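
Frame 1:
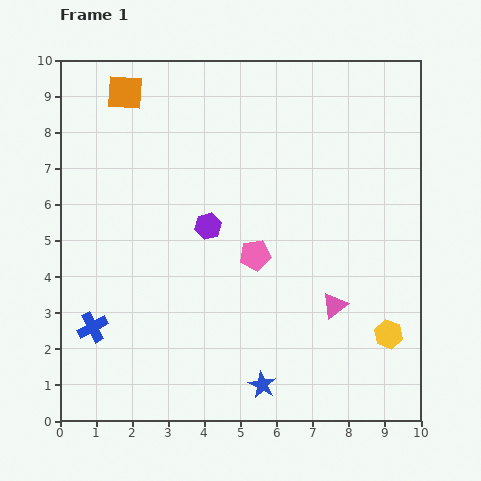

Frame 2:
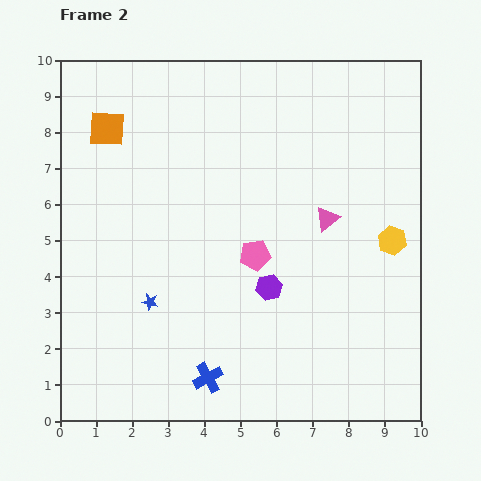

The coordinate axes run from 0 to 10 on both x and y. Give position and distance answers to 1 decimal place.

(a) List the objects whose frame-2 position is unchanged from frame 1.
the pink pentagon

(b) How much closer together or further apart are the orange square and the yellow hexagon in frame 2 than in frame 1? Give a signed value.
-1.4

Distance in frame 1: 9.9. Distance in frame 2: 8.5.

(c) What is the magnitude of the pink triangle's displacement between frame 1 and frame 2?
2.4

The pink triangle moved from (7.6, 3.2) to (7.4, 5.6), a distance of √(0.2² + 2.4²) ≈ 2.4.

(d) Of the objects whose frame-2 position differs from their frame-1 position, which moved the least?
the orange square

(moved 1.1)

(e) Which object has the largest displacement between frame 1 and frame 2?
the blue star

(moved 3.9; next 3.5)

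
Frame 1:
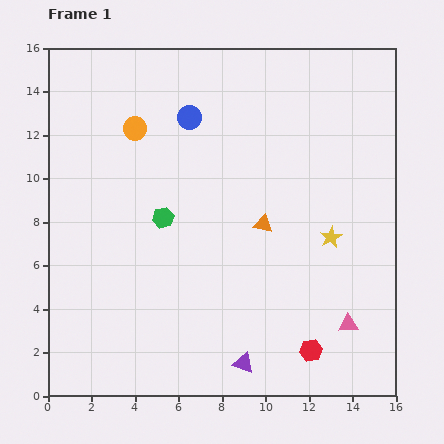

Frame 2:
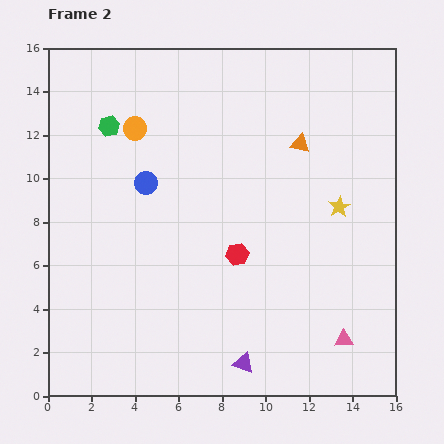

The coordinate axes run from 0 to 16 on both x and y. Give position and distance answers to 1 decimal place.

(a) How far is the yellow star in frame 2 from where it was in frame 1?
1.5

The yellow star moved from (13.0, 7.3) to (13.4, 8.7), a distance of √(0.4² + 1.4²) ≈ 1.5.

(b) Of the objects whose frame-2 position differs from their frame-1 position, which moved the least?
the pink triangle

(moved 0.7)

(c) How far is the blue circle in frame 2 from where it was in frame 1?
3.6

The blue circle moved from (6.5, 12.8) to (4.5, 9.8), a distance of √(2.0² + 3.0²) ≈ 3.6.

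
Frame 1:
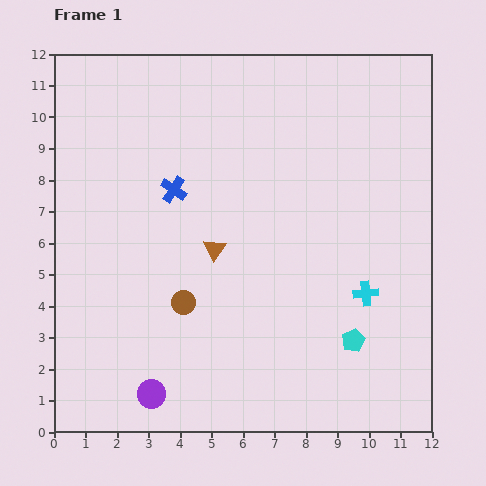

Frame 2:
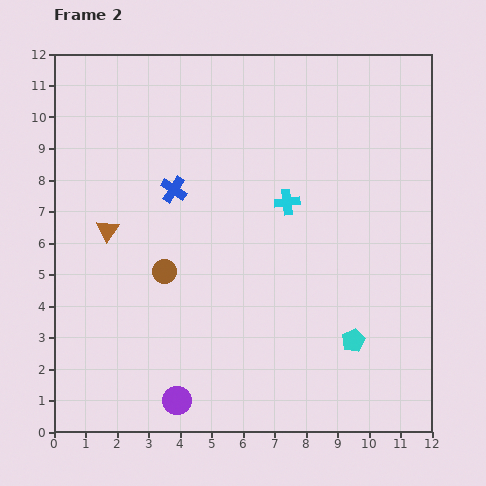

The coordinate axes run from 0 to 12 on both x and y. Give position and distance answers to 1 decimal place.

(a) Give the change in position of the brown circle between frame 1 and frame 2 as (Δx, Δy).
(-0.6, 1.0)

The brown circle was at (4.1, 4.1) in frame 1 and (3.5, 5.1) in frame 2.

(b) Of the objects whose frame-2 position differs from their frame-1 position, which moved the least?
the purple circle

(moved 0.8)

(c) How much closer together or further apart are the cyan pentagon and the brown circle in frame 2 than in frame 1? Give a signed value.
+0.9

Distance in frame 1: 5.5. Distance in frame 2: 6.4.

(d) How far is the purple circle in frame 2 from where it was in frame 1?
0.8

The purple circle moved from (3.1, 1.2) to (3.9, 1.0), a distance of √(0.8² + 0.2²) ≈ 0.8.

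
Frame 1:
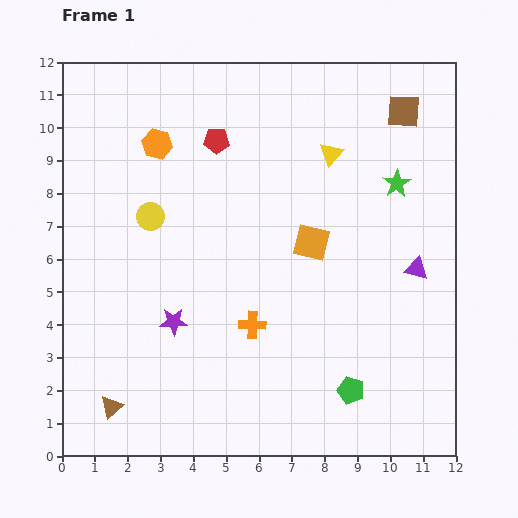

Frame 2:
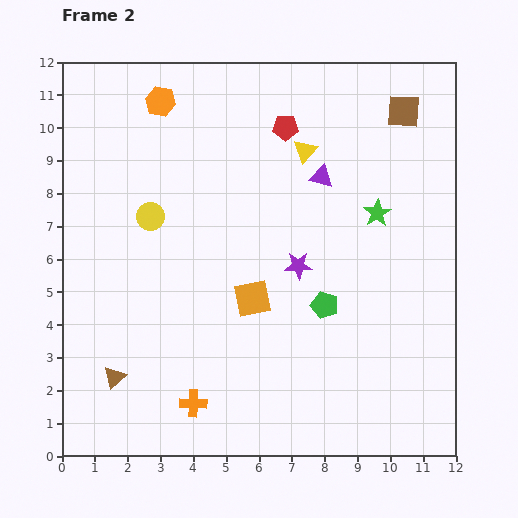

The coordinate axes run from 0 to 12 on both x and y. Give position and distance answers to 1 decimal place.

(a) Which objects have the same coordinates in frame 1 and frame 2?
the yellow circle, the brown square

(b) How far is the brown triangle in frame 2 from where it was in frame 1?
0.9

The brown triangle moved from (1.5, 1.5) to (1.6, 2.4), a distance of √(0.1² + 0.9²) ≈ 0.9.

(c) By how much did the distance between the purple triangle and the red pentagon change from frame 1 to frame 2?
-5.3

Distance in frame 1: 7.2. Distance in frame 2: 1.9.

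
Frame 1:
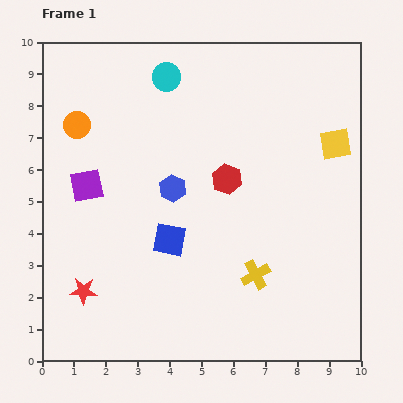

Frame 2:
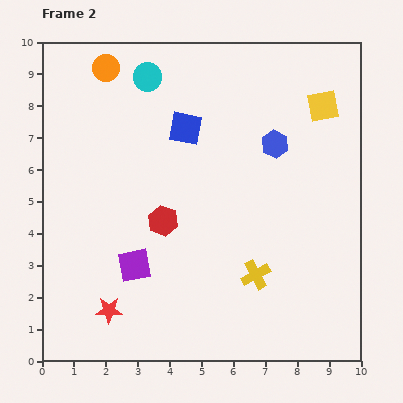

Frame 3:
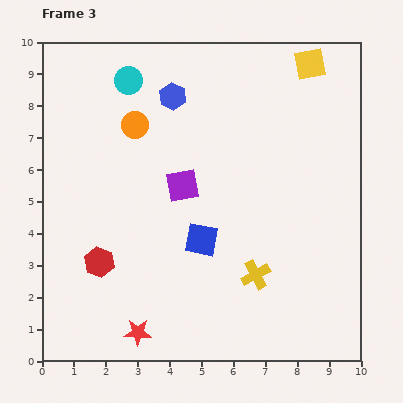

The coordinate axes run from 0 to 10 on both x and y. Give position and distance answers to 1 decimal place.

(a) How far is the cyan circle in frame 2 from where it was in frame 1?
0.6

The cyan circle moved from (3.9, 8.9) to (3.3, 8.9), a distance of √(0.6² + 0.0²) ≈ 0.6.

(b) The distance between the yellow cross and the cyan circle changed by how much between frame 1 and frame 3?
+0.5

Distance in frame 1: 6.8. Distance in frame 3: 7.3.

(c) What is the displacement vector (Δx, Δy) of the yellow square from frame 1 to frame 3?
(-0.8, 2.5)

The yellow square was at (9.2, 6.8) in frame 1 and (8.4, 9.3) in frame 3.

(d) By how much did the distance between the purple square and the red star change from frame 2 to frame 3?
+3.2

Distance in frame 2: 1.6. Distance in frame 3: 4.8.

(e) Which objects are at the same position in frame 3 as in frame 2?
the yellow cross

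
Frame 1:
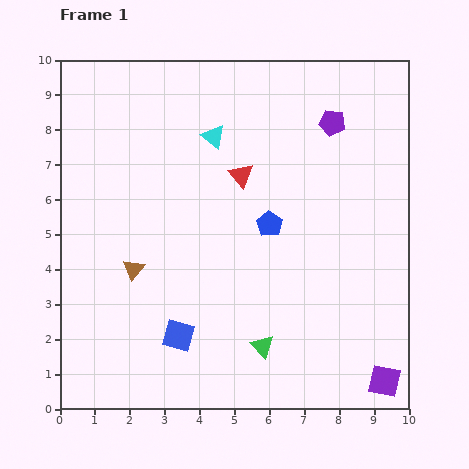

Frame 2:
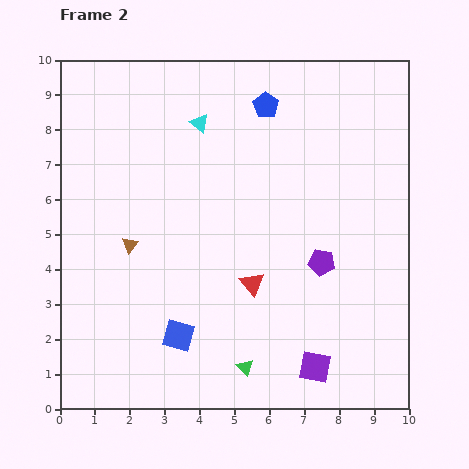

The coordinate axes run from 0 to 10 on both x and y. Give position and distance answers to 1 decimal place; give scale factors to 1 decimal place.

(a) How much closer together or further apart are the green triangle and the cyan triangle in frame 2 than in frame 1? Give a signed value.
+0.9

Distance in frame 1: 6.2. Distance in frame 2: 7.1.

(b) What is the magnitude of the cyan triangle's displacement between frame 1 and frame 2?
0.6

The cyan triangle moved from (4.4, 7.8) to (4.0, 8.2), a distance of √(0.4² + 0.4²) ≈ 0.6.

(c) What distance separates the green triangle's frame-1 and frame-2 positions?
0.8

The green triangle moved from (5.8, 1.8) to (5.3, 1.2), a distance of √(0.5² + 0.6²) ≈ 0.8.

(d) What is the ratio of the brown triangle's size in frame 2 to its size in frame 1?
0.8×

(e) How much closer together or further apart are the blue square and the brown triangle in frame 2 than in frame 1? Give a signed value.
+0.7

Distance in frame 1: 2.3. Distance in frame 2: 3.0.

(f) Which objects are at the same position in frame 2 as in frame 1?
the blue square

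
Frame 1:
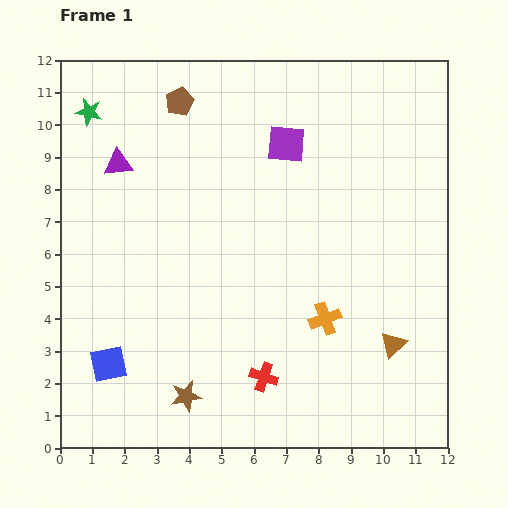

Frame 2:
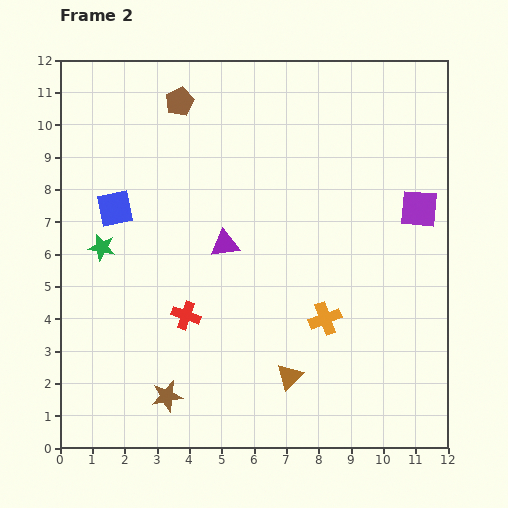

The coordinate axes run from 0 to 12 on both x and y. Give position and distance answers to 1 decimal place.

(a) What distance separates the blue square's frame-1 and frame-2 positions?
4.8

The blue square moved from (1.5, 2.6) to (1.7, 7.4), a distance of √(0.2² + 4.8²) ≈ 4.8.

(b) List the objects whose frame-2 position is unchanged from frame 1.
the orange cross, the brown pentagon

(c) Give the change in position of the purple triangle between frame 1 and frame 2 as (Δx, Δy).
(3.3, -2.5)

The purple triangle was at (1.8, 8.8) in frame 1 and (5.1, 6.3) in frame 2.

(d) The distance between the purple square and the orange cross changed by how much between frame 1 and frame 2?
-1.0

Distance in frame 1: 5.5. Distance in frame 2: 4.5.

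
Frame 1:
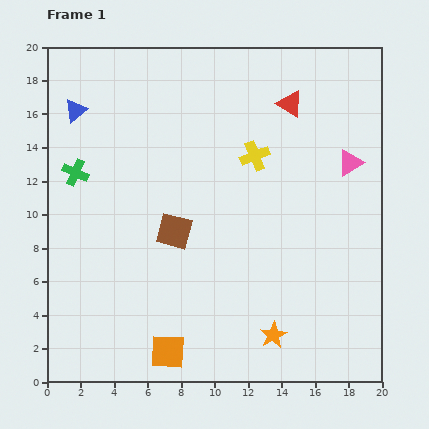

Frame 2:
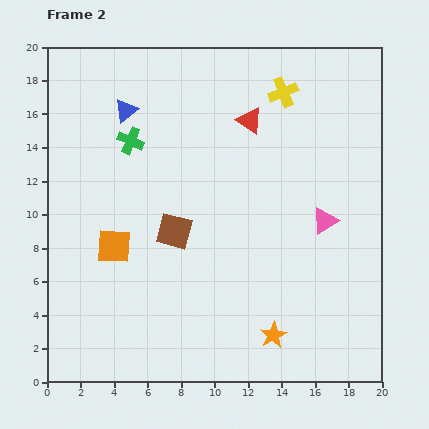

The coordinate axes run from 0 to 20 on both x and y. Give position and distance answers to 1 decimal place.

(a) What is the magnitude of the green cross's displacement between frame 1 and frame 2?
3.8

The green cross moved from (1.7, 12.5) to (5.0, 14.4), a distance of √(3.3² + 1.9²) ≈ 3.8.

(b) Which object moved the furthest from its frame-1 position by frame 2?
the orange square

(moved 7.1; next 4.2)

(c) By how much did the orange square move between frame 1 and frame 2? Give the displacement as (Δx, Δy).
(-3.2, 6.3)

The orange square was at (7.2, 1.8) in frame 1 and (4.0, 8.1) in frame 2.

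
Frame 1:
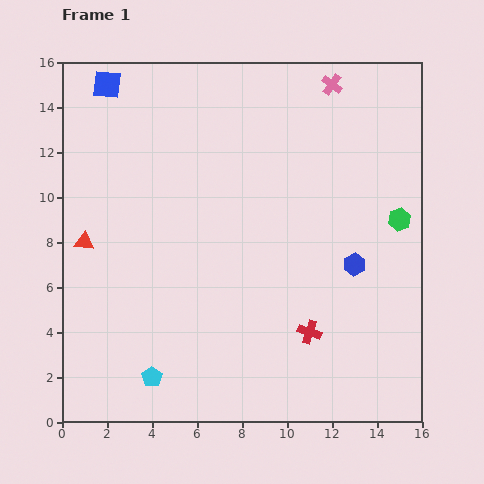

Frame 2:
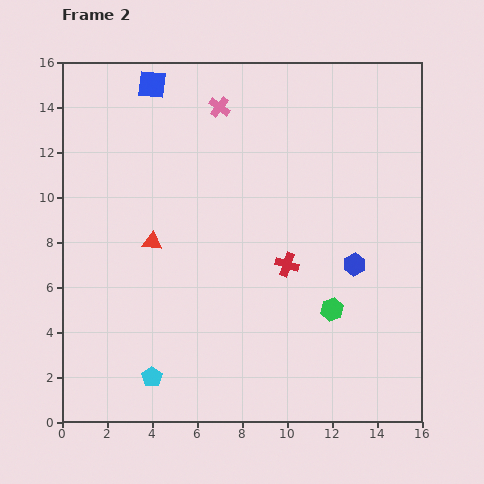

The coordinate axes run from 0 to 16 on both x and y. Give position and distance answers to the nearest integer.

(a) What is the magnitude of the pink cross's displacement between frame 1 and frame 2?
5

The pink cross moved from (12, 15) to (7, 14), a distance of √(5² + 1²) ≈ 5.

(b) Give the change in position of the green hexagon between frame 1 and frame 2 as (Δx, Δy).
(-3, -4)

The green hexagon was at (15, 9) in frame 1 and (12, 5) in frame 2.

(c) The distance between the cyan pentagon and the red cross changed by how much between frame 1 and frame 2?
+1

Distance in frame 1: 7. Distance in frame 2: 8.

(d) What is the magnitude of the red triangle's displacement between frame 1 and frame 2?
3

The red triangle moved from (1, 8) to (4, 8), a distance of √(3² + 0²) ≈ 3.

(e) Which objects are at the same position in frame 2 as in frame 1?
the cyan pentagon, the blue hexagon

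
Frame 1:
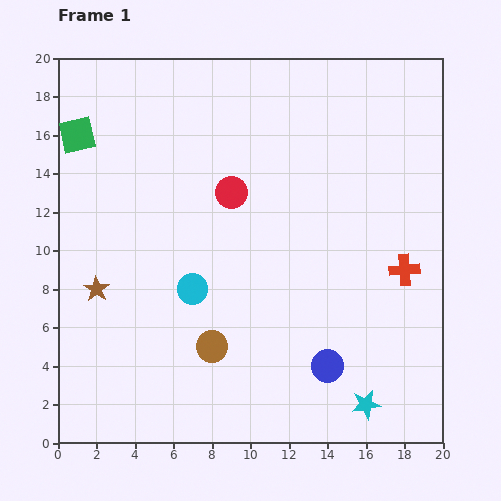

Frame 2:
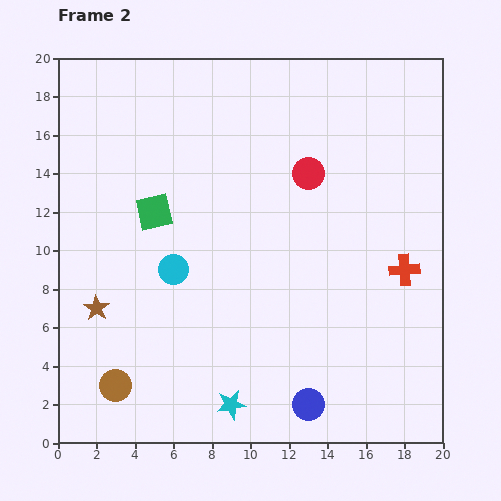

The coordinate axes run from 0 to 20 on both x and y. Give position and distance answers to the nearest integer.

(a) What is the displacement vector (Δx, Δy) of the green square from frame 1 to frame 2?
(4, -4)

The green square was at (1, 16) in frame 1 and (5, 12) in frame 2.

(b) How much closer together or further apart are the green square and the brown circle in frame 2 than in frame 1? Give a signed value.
-4

Distance in frame 1: 13. Distance in frame 2: 9.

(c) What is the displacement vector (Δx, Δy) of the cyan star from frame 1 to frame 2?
(-7, 0)

The cyan star was at (16, 2) in frame 1 and (9, 2) in frame 2.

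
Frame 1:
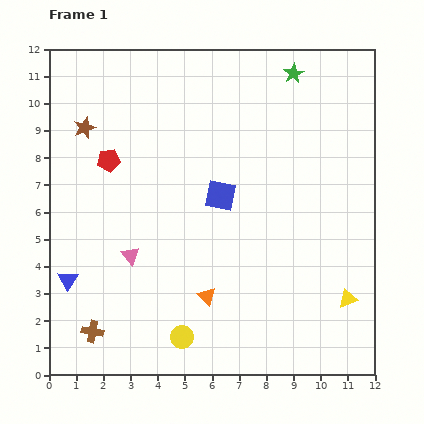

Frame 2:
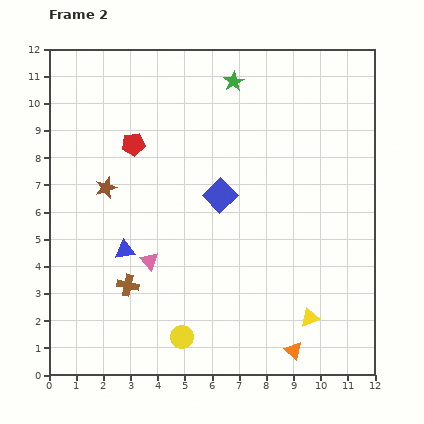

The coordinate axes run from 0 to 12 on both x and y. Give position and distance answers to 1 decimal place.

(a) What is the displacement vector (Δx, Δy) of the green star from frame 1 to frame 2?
(-2.2, -0.3)

The green star was at (9.0, 11.1) in frame 1 and (6.8, 10.8) in frame 2.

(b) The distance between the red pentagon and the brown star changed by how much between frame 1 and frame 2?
+0.4

Distance in frame 1: 1.5. Distance in frame 2: 1.9.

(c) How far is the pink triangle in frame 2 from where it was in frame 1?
0.7

The pink triangle moved from (3.0, 4.4) to (3.7, 4.2), a distance of √(0.7² + 0.2²) ≈ 0.7.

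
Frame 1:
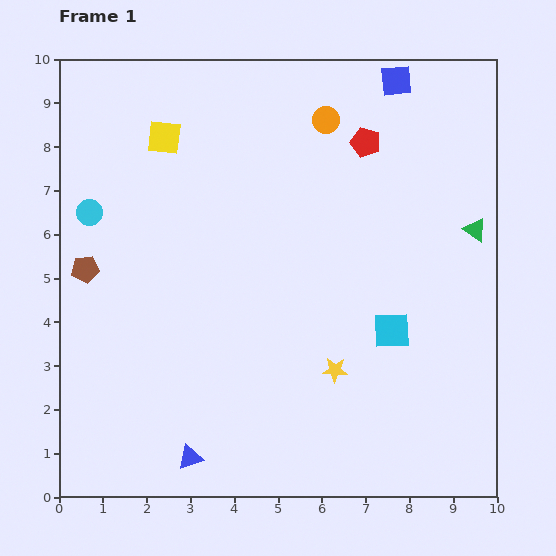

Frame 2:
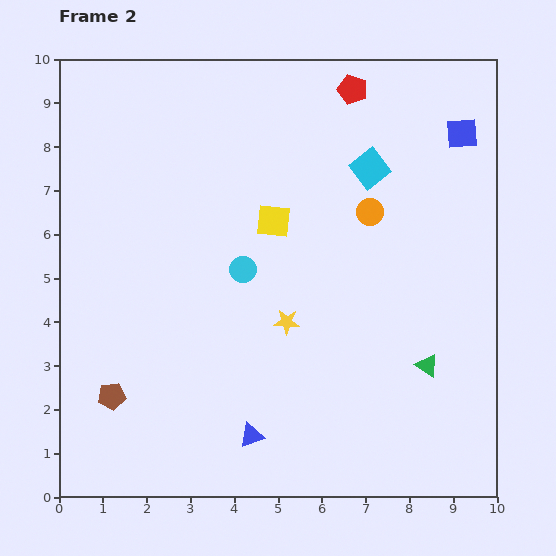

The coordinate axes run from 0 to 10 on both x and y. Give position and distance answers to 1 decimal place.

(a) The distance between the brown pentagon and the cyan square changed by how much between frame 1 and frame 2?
+0.8

Distance in frame 1: 7.1. Distance in frame 2: 7.9.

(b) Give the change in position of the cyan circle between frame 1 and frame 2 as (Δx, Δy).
(3.5, -1.3)

The cyan circle was at (0.7, 6.5) in frame 1 and (4.2, 5.2) in frame 2.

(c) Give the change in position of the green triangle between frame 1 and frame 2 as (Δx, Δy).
(-1.1, -3.1)

The green triangle was at (9.5, 6.1) in frame 1 and (8.4, 3.0) in frame 2.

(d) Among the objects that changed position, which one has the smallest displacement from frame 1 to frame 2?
the red pentagon

(moved 1.2)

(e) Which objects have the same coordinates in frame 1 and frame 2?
none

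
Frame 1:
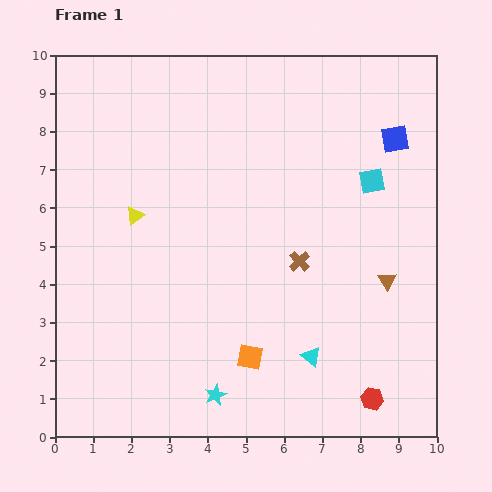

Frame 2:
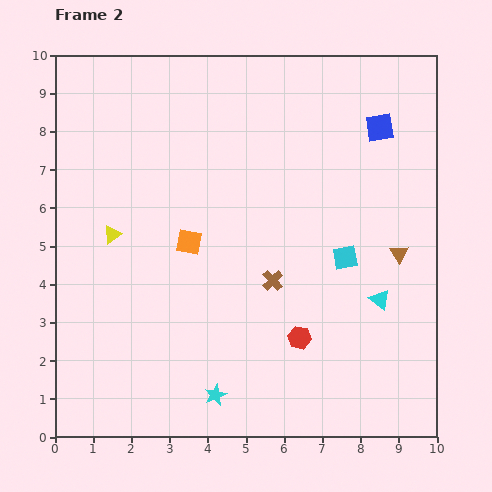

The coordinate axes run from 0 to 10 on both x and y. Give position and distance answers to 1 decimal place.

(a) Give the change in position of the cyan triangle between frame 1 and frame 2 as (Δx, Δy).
(1.8, 1.5)

The cyan triangle was at (6.7, 2.1) in frame 1 and (8.5, 3.6) in frame 2.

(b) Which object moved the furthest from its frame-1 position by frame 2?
the orange square

(moved 3.4; next 2.5)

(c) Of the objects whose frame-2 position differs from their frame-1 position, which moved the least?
the blue square

(moved 0.5)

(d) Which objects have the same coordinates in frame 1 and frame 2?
the cyan star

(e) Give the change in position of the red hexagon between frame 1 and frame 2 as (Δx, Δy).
(-1.9, 1.6)

The red hexagon was at (8.3, 1.0) in frame 1 and (6.4, 2.6) in frame 2.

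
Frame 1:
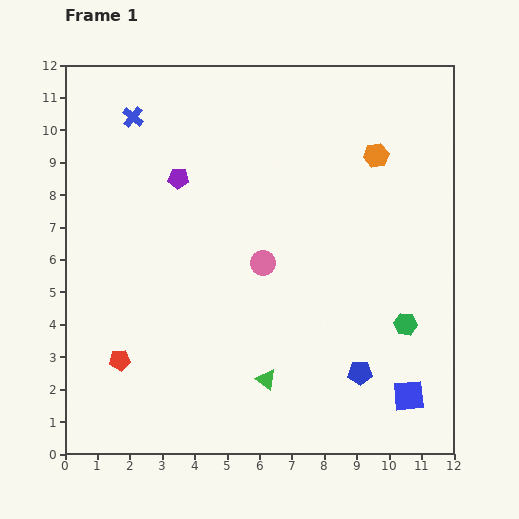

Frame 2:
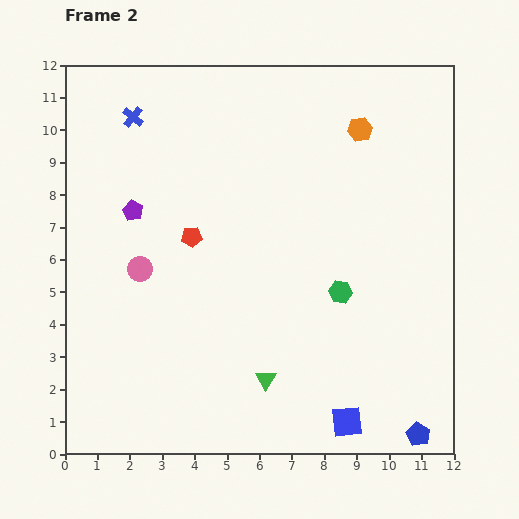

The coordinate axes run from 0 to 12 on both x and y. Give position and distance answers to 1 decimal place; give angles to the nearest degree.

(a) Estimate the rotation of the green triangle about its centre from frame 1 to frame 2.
26° clockwise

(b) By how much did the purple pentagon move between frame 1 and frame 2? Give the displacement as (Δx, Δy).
(-1.4, -1.0)

The purple pentagon was at (3.5, 8.5) in frame 1 and (2.1, 7.5) in frame 2.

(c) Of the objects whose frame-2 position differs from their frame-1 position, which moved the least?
the orange hexagon

(moved 0.9)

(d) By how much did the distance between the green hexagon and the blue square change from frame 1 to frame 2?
+1.8

Distance in frame 1: 2.2. Distance in frame 2: 4.0.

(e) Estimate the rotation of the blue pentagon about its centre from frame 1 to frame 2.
29° clockwise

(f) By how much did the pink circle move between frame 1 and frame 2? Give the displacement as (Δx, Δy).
(-3.8, -0.2)

The pink circle was at (6.1, 5.9) in frame 1 and (2.3, 5.7) in frame 2.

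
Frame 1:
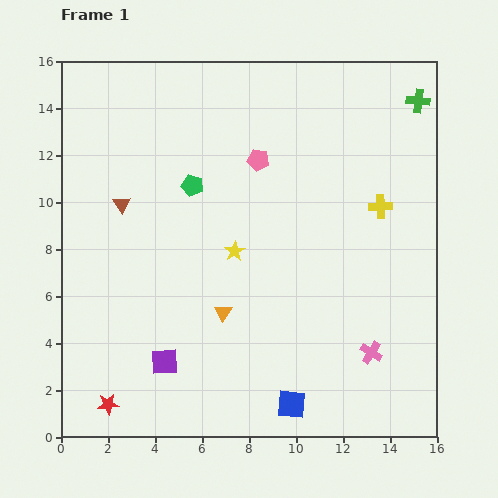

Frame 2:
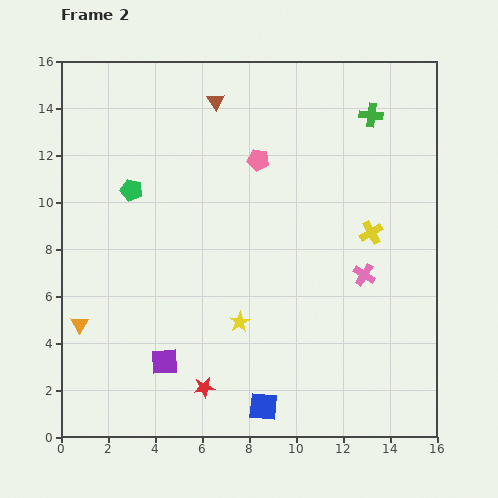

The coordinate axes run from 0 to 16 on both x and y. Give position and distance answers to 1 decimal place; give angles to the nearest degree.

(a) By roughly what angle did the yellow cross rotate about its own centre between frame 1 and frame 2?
28° counter-clockwise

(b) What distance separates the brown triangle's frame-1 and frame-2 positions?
5.9

The brown triangle moved from (2.6, 9.9) to (6.6, 14.3), a distance of √(4.0² + 4.4²) ≈ 5.9.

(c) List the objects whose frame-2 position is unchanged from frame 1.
the pink pentagon, the purple square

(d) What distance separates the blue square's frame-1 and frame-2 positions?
1.2

The blue square moved from (9.8, 1.4) to (8.6, 1.3), a distance of √(1.2² + 0.1²) ≈ 1.2.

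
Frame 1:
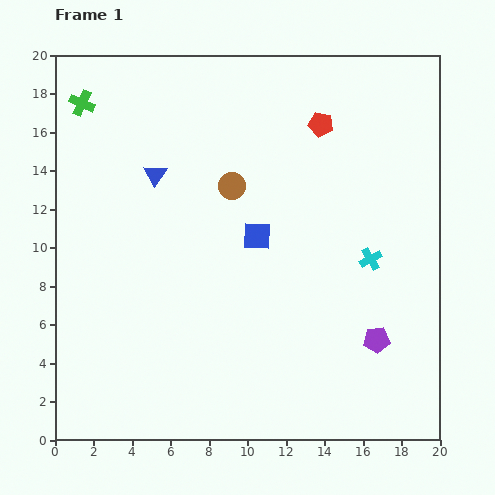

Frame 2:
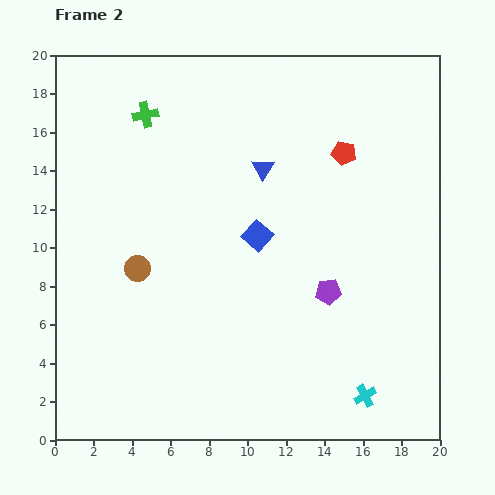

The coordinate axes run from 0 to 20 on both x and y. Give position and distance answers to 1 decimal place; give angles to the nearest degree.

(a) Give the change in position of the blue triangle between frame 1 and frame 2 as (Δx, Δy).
(5.6, 0.3)

The blue triangle was at (5.2, 13.8) in frame 1 and (10.8, 14.1) in frame 2.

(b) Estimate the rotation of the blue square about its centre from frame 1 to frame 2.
40° clockwise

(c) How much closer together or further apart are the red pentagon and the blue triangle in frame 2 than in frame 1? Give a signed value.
-4.7

Distance in frame 1: 9.0. Distance in frame 2: 4.3.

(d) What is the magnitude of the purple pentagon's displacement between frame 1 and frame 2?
3.5

The purple pentagon moved from (16.7, 5.2) to (14.2, 7.7), a distance of √(2.5² + 2.5²) ≈ 3.5.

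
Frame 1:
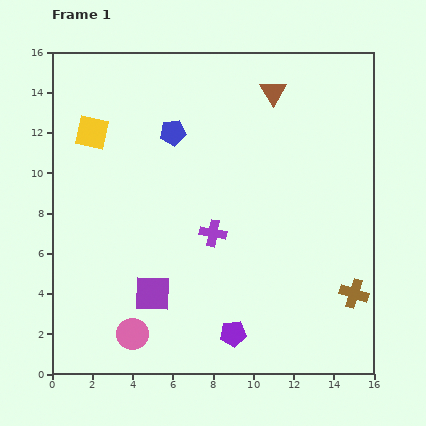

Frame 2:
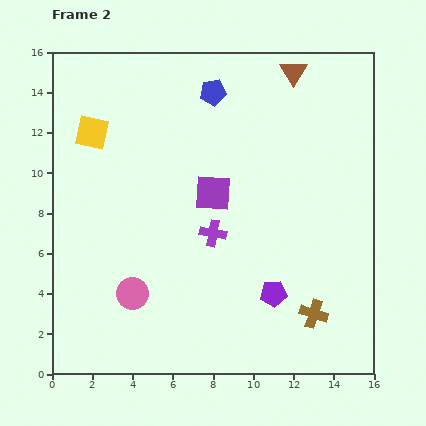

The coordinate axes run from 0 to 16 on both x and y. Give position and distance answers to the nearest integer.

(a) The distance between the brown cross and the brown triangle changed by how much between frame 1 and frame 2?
+1

Distance in frame 1: 11. Distance in frame 2: 12.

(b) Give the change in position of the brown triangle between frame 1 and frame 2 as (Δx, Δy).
(1, 1)

The brown triangle was at (11, 14) in frame 1 and (12, 15) in frame 2.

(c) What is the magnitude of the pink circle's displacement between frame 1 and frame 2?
2

The pink circle moved from (4, 2) to (4, 4), a distance of √(0² + 2²) ≈ 2.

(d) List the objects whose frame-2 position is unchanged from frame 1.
the yellow square, the purple cross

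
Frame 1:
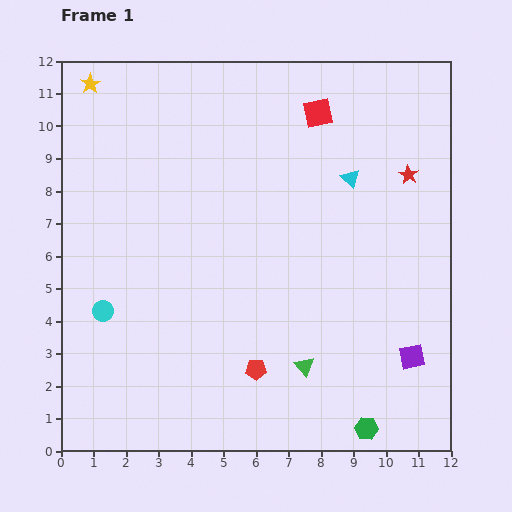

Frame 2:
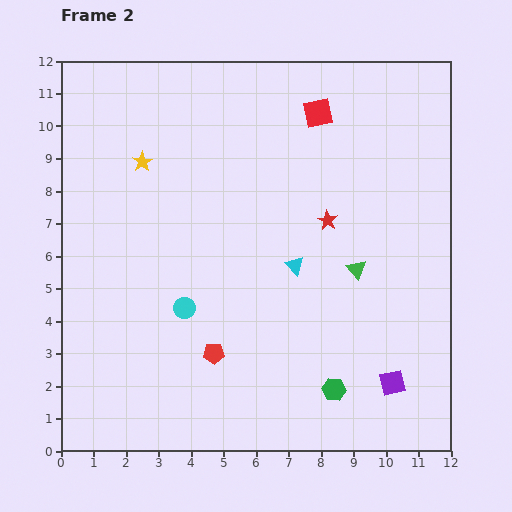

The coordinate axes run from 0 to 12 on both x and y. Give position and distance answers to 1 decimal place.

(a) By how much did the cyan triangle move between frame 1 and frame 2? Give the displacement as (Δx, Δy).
(-1.7, -2.7)

The cyan triangle was at (8.9, 8.4) in frame 1 and (7.2, 5.7) in frame 2.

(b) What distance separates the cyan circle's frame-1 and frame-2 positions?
2.5

The cyan circle moved from (1.3, 4.3) to (3.8, 4.4), a distance of √(2.5² + 0.1²) ≈ 2.5.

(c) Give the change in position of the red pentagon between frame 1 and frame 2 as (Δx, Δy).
(-1.3, 0.5)

The red pentagon was at (6.0, 2.5) in frame 1 and (4.7, 3.0) in frame 2.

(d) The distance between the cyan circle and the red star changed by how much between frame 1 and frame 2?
-5.1

Distance in frame 1: 10.3. Distance in frame 2: 5.2.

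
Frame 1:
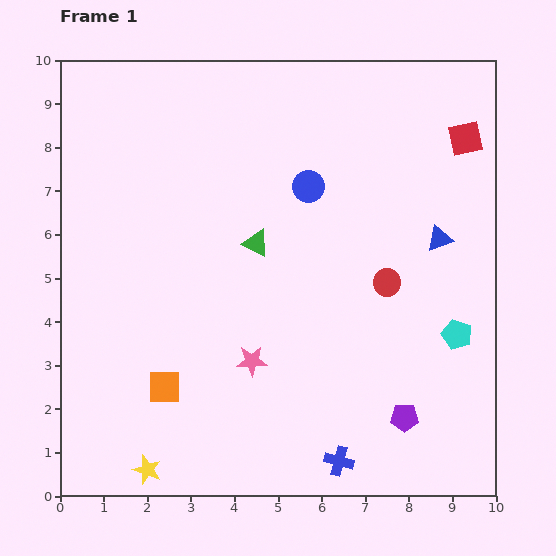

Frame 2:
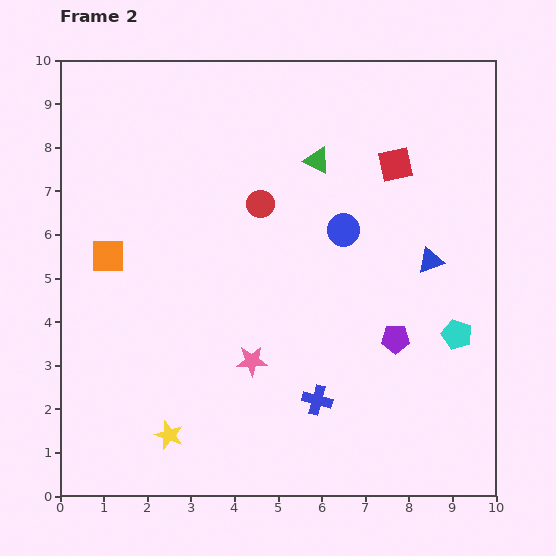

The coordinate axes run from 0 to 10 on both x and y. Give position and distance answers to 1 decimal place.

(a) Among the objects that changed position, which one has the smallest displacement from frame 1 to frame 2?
the blue triangle

(moved 0.5)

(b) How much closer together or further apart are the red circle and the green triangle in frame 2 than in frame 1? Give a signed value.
-1.5

Distance in frame 1: 3.1. Distance in frame 2: 1.6.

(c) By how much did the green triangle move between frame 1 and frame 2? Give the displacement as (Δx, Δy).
(1.4, 1.9)

The green triangle was at (4.5, 5.8) in frame 1 and (5.9, 7.7) in frame 2.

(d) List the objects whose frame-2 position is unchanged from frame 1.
the cyan pentagon, the pink star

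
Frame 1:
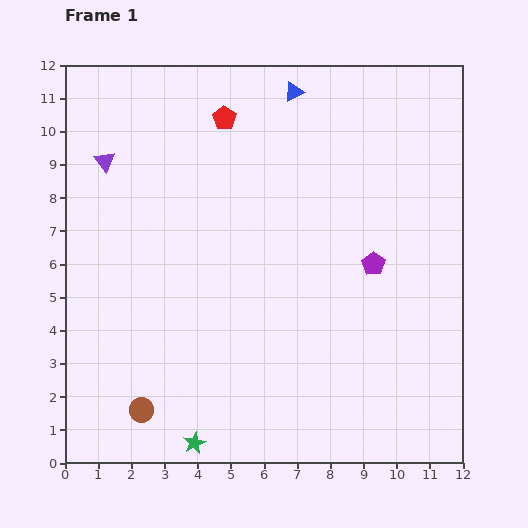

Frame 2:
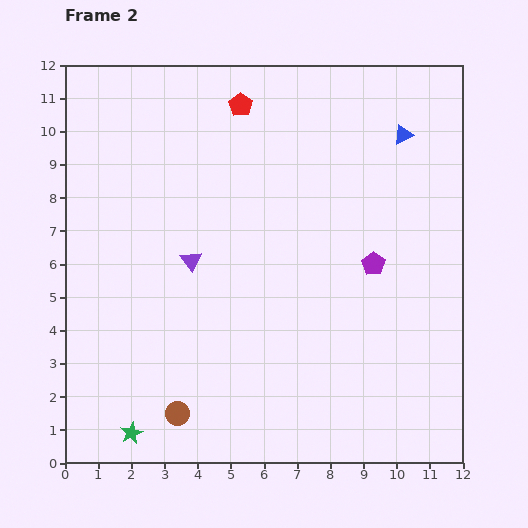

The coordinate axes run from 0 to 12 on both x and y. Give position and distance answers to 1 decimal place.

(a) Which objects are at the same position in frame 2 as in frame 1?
the purple pentagon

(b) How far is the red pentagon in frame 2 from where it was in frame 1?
0.6

The red pentagon moved from (4.8, 10.4) to (5.3, 10.8), a distance of √(0.5² + 0.4²) ≈ 0.6.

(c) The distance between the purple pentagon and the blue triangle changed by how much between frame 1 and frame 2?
-1.7

Distance in frame 1: 5.7. Distance in frame 2: 4.0.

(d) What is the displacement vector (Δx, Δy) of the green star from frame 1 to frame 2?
(-1.9, 0.3)

The green star was at (3.9, 0.6) in frame 1 and (2.0, 0.9) in frame 2.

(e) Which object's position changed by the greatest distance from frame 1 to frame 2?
the purple triangle

(moved 4.0; next 3.5)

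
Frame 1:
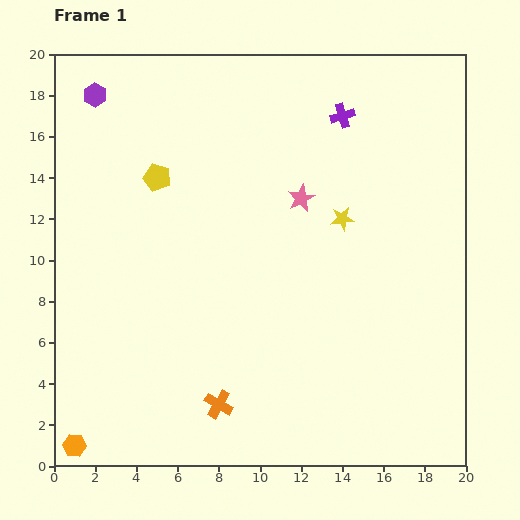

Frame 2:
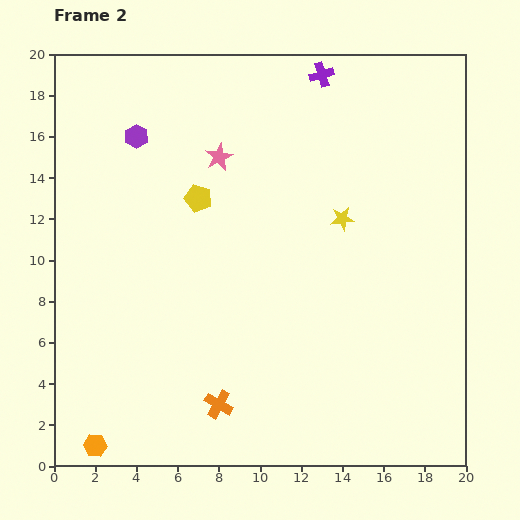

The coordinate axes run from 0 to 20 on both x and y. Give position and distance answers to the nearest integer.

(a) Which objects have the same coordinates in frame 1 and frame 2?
the orange cross, the yellow star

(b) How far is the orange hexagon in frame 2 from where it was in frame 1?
1

The orange hexagon moved from (1, 1) to (2, 1), a distance of √(1² + 0²) ≈ 1.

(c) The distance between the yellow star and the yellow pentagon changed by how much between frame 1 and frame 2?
-2

Distance in frame 1: 9. Distance in frame 2: 7.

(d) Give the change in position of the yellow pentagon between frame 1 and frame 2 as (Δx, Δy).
(2, -1)

The yellow pentagon was at (5, 14) in frame 1 and (7, 13) in frame 2.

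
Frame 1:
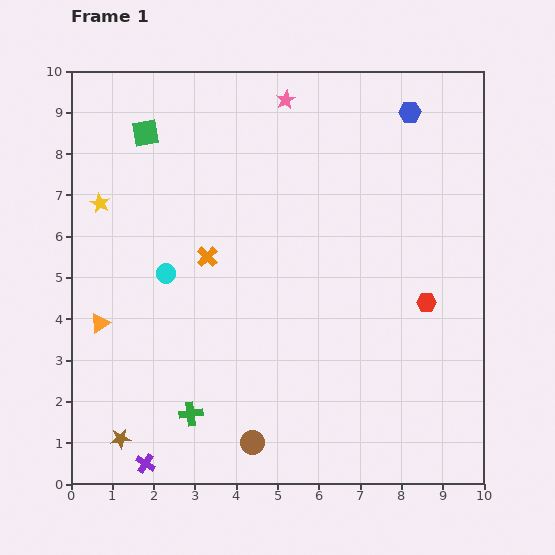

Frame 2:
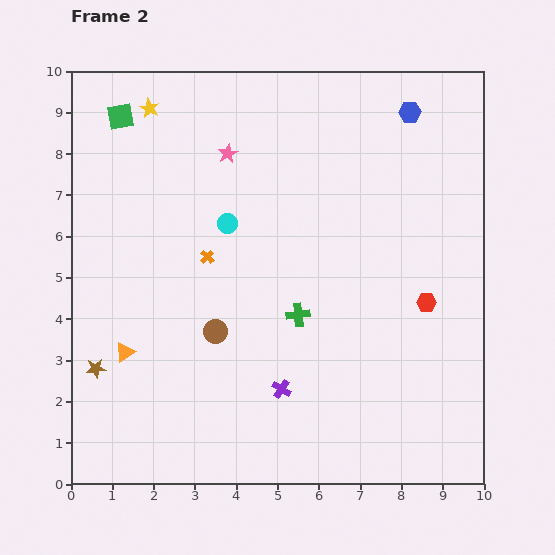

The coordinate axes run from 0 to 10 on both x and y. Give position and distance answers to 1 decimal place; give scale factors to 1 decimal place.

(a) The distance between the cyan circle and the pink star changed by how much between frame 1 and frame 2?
-3.4

Distance in frame 1: 5.1. Distance in frame 2: 1.7.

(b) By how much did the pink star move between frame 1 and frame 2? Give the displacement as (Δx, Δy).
(-1.4, -1.3)

The pink star was at (5.2, 9.3) in frame 1 and (3.8, 8.0) in frame 2.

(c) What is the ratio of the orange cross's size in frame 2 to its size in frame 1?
0.7×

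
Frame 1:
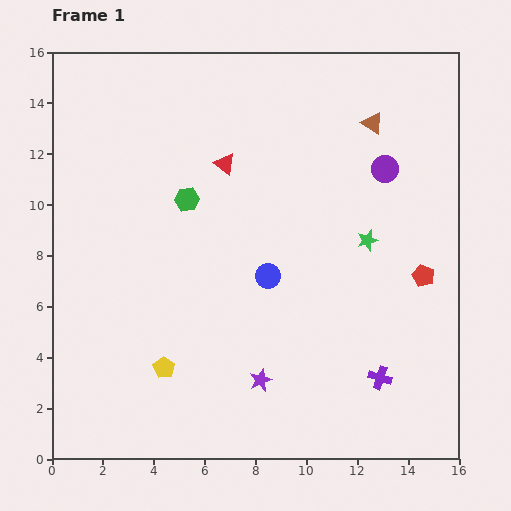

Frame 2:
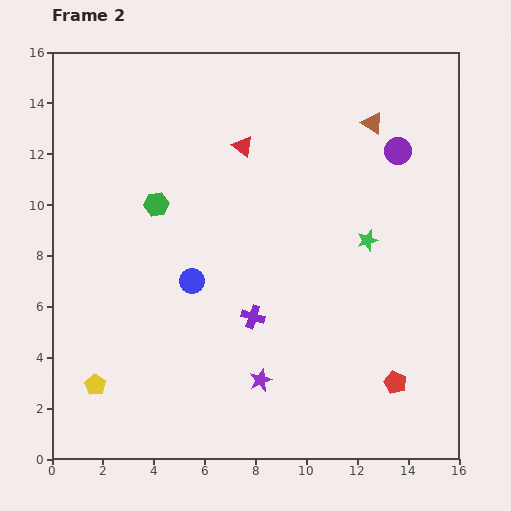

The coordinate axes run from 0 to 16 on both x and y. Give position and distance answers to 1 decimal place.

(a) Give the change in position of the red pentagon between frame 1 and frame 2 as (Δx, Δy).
(-1.1, -4.2)

The red pentagon was at (14.6, 7.2) in frame 1 and (13.5, 3.0) in frame 2.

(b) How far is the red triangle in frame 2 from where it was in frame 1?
1.0

The red triangle moved from (6.8, 11.6) to (7.5, 12.3), a distance of √(0.7² + 0.7²) ≈ 1.0.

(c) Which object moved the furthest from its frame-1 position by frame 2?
the purple cross

(moved 5.5; next 4.3)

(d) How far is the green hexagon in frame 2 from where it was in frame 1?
1.2

The green hexagon moved from (5.3, 10.2) to (4.1, 10.0), a distance of √(1.2² + 0.2²) ≈ 1.2.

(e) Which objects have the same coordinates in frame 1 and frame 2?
the brown triangle, the purple star, the green star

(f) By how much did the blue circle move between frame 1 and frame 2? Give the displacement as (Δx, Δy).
(-3.0, -0.2)

The blue circle was at (8.5, 7.2) in frame 1 and (5.5, 7.0) in frame 2.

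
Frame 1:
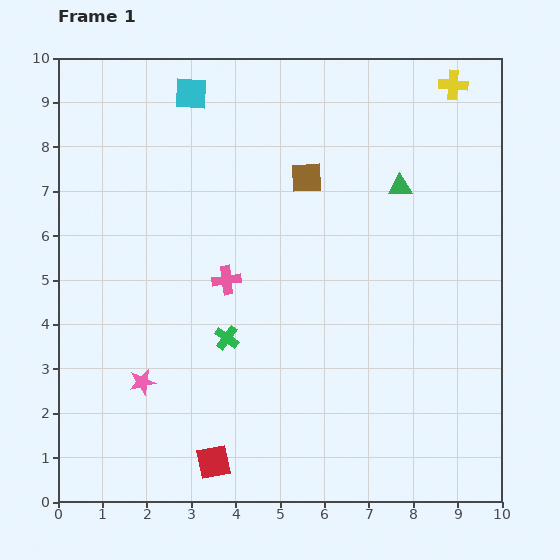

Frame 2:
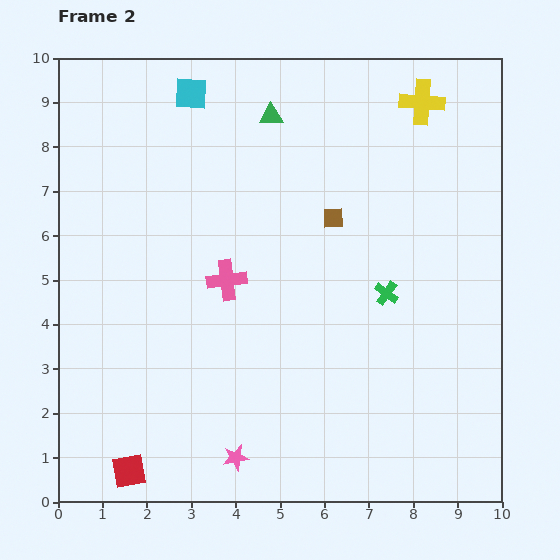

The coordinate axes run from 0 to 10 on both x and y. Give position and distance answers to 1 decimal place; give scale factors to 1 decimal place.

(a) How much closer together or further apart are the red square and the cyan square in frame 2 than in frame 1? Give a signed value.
+0.3

Distance in frame 1: 8.3. Distance in frame 2: 8.6.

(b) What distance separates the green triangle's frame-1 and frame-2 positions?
3.3

The green triangle moved from (7.7, 7.1) to (4.8, 8.7), a distance of √(2.9² + 1.6²) ≈ 3.3.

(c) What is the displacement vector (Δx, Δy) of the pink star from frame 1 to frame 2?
(2.1, -1.7)

The pink star was at (1.9, 2.7) in frame 1 and (4.0, 1.0) in frame 2.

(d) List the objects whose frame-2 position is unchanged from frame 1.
the cyan square, the pink cross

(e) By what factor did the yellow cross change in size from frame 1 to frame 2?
1.6×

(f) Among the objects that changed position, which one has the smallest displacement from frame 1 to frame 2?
the yellow cross

(moved 0.8)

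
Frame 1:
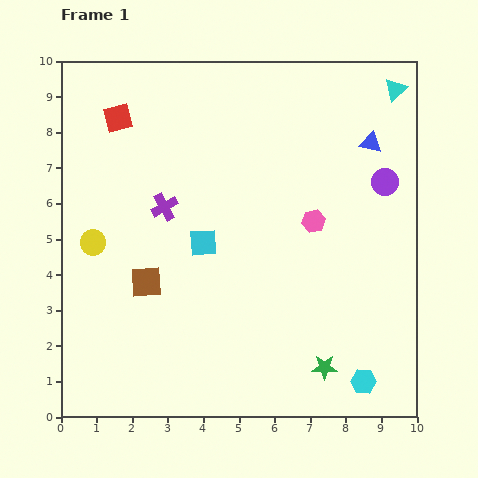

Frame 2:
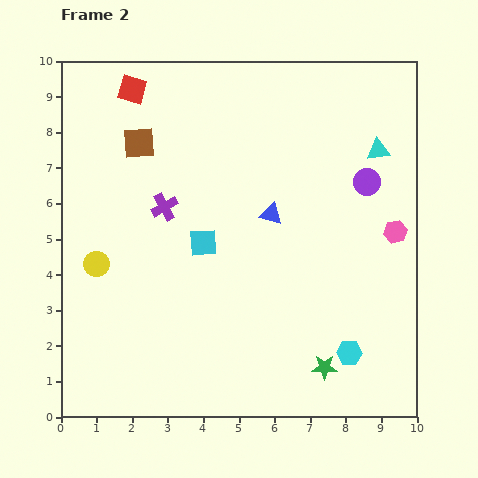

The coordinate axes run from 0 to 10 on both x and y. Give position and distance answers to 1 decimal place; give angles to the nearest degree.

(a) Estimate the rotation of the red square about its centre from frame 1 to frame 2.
30° clockwise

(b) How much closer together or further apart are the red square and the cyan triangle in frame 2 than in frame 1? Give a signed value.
-0.7

Distance in frame 1: 7.8. Distance in frame 2: 7.1.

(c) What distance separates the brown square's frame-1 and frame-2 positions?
3.9

The brown square moved from (2.4, 3.8) to (2.2, 7.7), a distance of √(0.2² + 3.9²) ≈ 3.9.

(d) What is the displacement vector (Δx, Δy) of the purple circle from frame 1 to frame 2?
(-0.5, 0.0)

The purple circle was at (9.1, 6.6) in frame 1 and (8.6, 6.6) in frame 2.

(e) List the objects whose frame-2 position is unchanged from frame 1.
the purple cross, the green star, the cyan square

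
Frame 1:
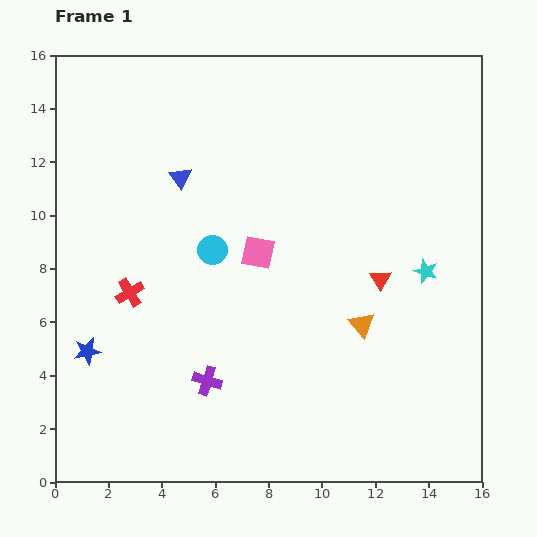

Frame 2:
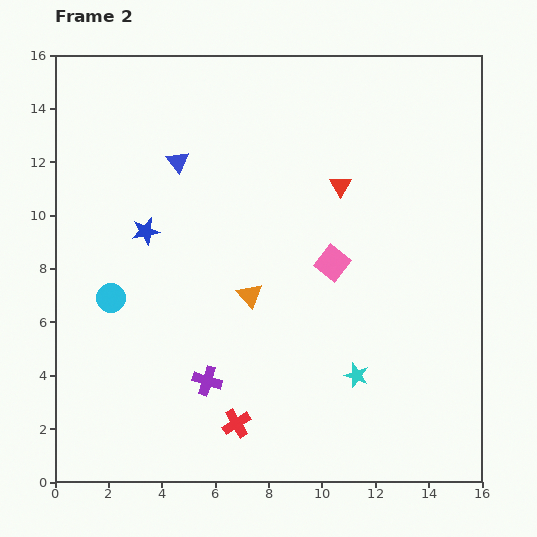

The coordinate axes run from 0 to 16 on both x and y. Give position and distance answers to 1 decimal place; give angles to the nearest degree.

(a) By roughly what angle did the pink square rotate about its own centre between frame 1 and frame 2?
26° clockwise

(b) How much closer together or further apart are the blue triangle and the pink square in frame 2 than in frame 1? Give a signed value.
+2.9

Distance in frame 1: 4.0. Distance in frame 2: 6.9.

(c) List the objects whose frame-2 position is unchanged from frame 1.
the purple cross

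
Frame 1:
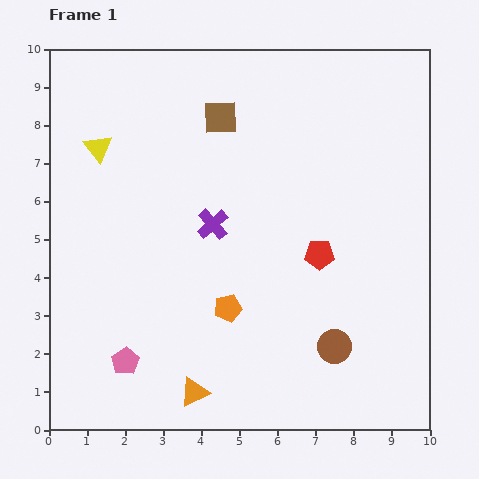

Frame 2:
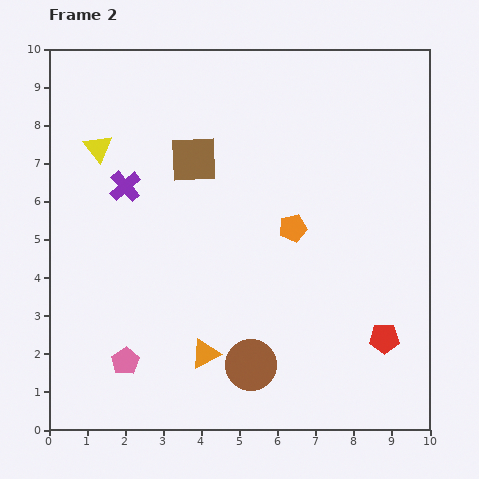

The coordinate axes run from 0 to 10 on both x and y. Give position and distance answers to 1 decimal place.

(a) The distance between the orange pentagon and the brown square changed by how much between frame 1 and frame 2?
-1.8

Distance in frame 1: 5.0. Distance in frame 2: 3.2.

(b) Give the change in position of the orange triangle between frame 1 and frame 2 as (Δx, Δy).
(0.3, 1.0)

The orange triangle was at (3.8, 1.0) in frame 1 and (4.1, 2.0) in frame 2.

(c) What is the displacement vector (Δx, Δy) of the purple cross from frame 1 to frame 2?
(-2.3, 1.0)

The purple cross was at (4.3, 5.4) in frame 1 and (2.0, 6.4) in frame 2.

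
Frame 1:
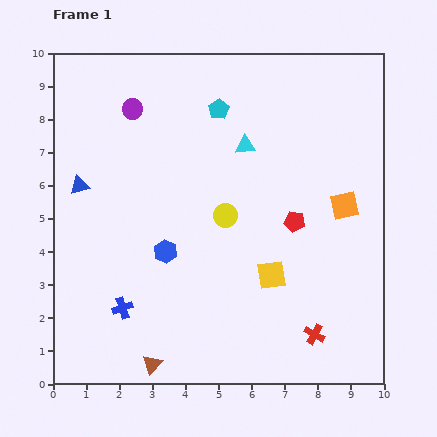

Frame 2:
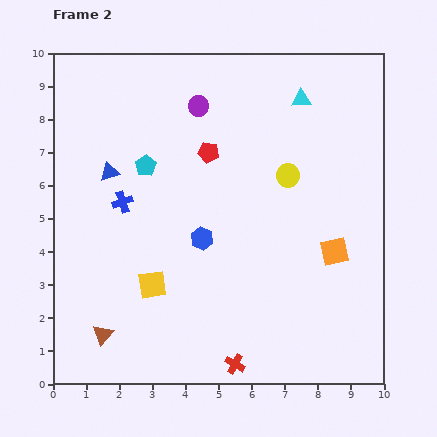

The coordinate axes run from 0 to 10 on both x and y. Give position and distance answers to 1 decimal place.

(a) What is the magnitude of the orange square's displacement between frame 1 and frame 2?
1.4

The orange square moved from (8.8, 5.4) to (8.5, 4.0), a distance of √(0.3² + 1.4²) ≈ 1.4.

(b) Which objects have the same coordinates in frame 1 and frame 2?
none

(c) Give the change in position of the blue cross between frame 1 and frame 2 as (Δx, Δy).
(0.0, 3.2)

The blue cross was at (2.1, 2.3) in frame 1 and (2.1, 5.5) in frame 2.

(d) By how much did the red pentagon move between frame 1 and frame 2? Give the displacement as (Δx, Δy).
(-2.6, 2.1)

The red pentagon was at (7.3, 4.9) in frame 1 and (4.7, 7.0) in frame 2.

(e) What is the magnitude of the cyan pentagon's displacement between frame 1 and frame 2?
2.8

The cyan pentagon moved from (5.0, 8.3) to (2.8, 6.6), a distance of √(2.2² + 1.7²) ≈ 2.8.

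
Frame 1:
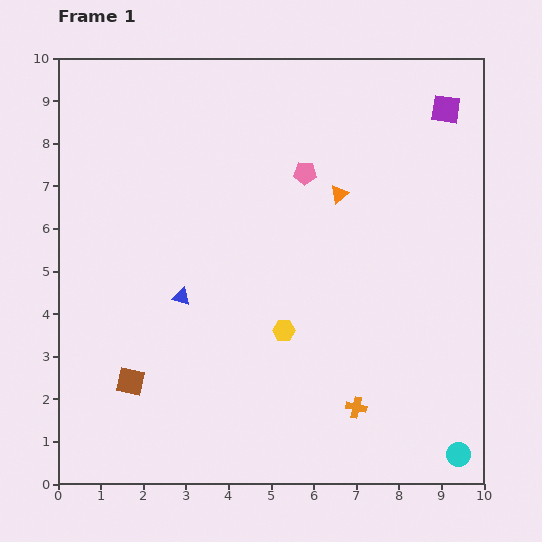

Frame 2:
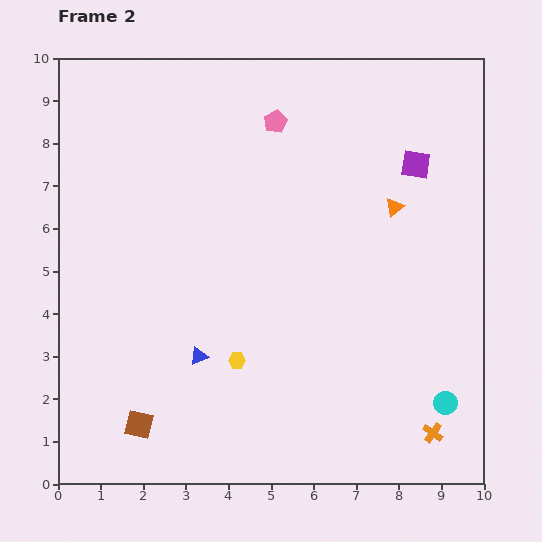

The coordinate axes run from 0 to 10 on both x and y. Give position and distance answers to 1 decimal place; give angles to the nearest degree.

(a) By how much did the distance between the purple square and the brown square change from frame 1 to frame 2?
-0.9

Distance in frame 1: 9.8. Distance in frame 2: 8.9.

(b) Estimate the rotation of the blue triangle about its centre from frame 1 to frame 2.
39° counter-clockwise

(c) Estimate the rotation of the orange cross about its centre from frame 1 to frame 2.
22° clockwise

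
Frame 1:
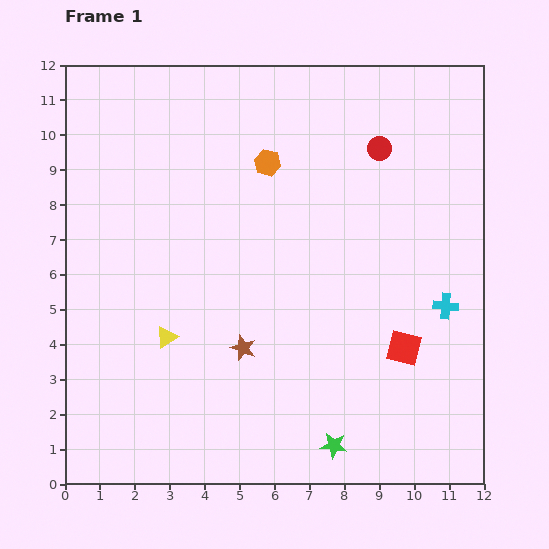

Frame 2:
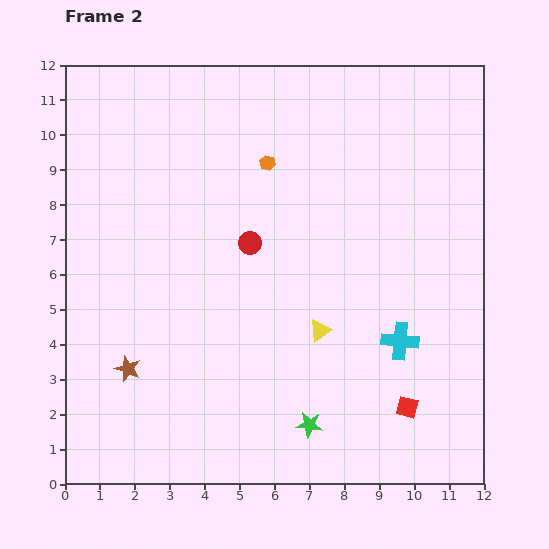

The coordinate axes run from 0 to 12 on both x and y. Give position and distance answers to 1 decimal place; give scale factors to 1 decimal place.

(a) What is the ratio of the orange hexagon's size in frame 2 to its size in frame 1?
0.6×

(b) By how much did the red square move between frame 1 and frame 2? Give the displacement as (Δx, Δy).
(0.1, -1.7)

The red square was at (9.7, 3.9) in frame 1 and (9.8, 2.2) in frame 2.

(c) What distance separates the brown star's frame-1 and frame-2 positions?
3.4

The brown star moved from (5.1, 3.9) to (1.8, 3.3), a distance of √(3.3² + 0.6²) ≈ 3.4.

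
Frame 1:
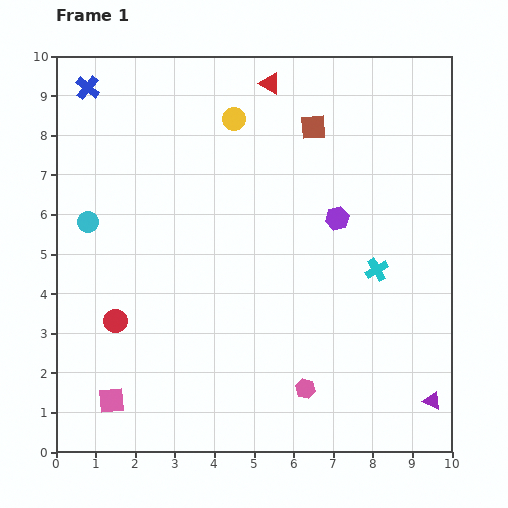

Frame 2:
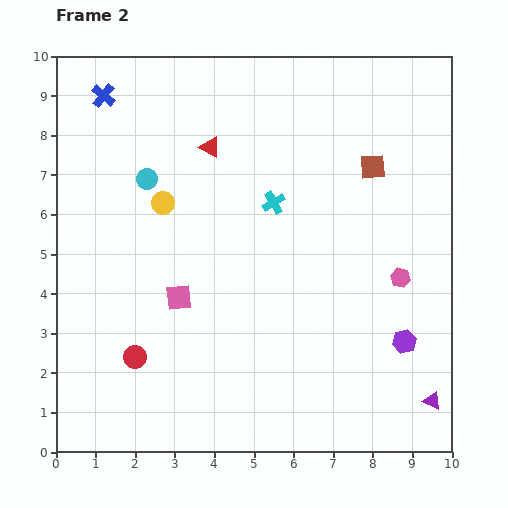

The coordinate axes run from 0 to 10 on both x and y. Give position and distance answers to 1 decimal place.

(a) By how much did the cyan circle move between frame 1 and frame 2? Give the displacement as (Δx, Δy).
(1.5, 1.1)

The cyan circle was at (0.8, 5.8) in frame 1 and (2.3, 6.9) in frame 2.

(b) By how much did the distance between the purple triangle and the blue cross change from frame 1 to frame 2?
-0.5

Distance in frame 1: 11.8. Distance in frame 2: 11.3.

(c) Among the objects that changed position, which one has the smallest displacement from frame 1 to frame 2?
the blue cross

(moved 0.4)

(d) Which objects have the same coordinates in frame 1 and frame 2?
the purple triangle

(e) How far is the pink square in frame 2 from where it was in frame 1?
3.1

The pink square moved from (1.4, 1.3) to (3.1, 3.9), a distance of √(1.7² + 2.6²) ≈ 3.1.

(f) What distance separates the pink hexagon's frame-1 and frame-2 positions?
3.7

The pink hexagon moved from (6.3, 1.6) to (8.7, 4.4), a distance of √(2.4² + 2.8²) ≈ 3.7.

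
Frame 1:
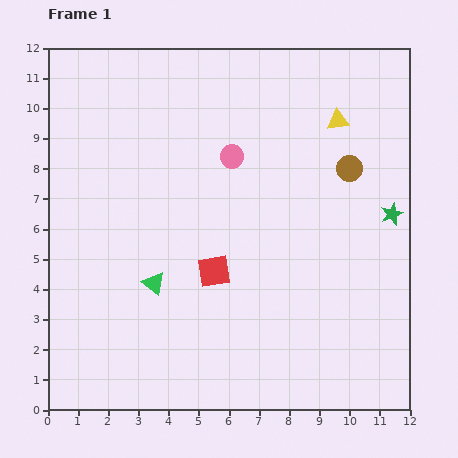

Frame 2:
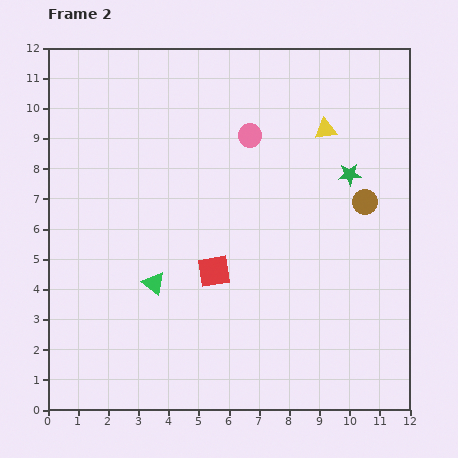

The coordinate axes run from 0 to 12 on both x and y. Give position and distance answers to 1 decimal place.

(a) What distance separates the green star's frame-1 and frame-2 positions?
1.9

The green star moved from (11.4, 6.5) to (10.0, 7.8), a distance of √(1.4² + 1.3²) ≈ 1.9.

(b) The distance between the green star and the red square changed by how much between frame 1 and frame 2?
-0.7

Distance in frame 1: 6.2. Distance in frame 2: 5.5.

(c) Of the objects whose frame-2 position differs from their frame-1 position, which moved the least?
the yellow triangle

(moved 0.5)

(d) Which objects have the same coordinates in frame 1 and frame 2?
the green triangle, the red square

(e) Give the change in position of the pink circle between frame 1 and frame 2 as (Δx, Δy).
(0.6, 0.7)

The pink circle was at (6.1, 8.4) in frame 1 and (6.7, 9.1) in frame 2.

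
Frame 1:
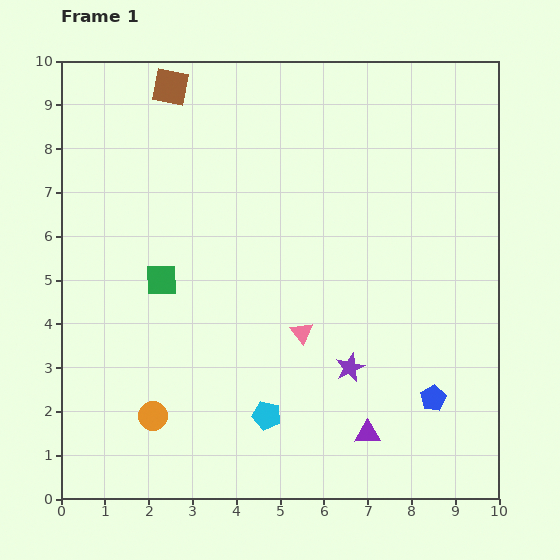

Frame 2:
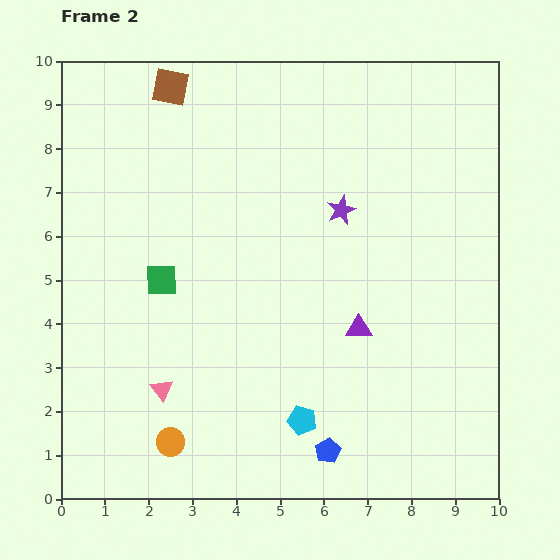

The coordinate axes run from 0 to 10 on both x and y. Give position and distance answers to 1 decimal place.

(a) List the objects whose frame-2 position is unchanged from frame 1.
the brown square, the green square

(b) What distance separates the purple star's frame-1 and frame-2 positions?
3.6

The purple star moved from (6.6, 3.0) to (6.4, 6.6), a distance of √(0.2² + 3.6²) ≈ 3.6.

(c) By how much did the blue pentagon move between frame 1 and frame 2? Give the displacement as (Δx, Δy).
(-2.4, -1.2)

The blue pentagon was at (8.5, 2.3) in frame 1 and (6.1, 1.1) in frame 2.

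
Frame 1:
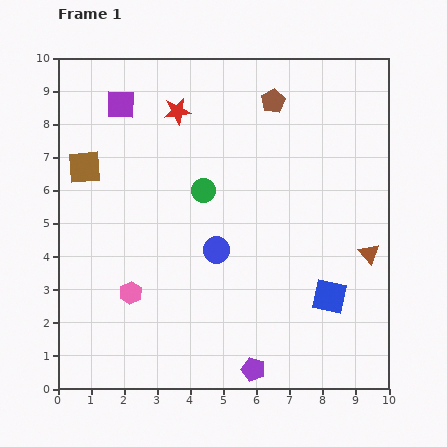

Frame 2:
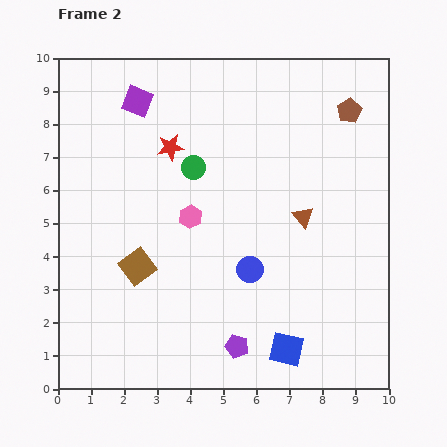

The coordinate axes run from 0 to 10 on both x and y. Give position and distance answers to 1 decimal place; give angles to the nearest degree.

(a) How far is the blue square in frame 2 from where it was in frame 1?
2.1

The blue square moved from (8.2, 2.8) to (6.9, 1.2), a distance of √(1.3² + 1.6²) ≈ 2.1.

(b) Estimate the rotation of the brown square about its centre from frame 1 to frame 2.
33° counter-clockwise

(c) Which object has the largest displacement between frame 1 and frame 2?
the brown square

(moved 3.4; next 2.9)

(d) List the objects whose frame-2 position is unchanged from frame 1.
none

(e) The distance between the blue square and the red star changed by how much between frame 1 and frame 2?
-0.2

Distance in frame 1: 7.2. Distance in frame 2: 7.0.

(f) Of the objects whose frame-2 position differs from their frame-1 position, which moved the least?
the purple square

(moved 0.5)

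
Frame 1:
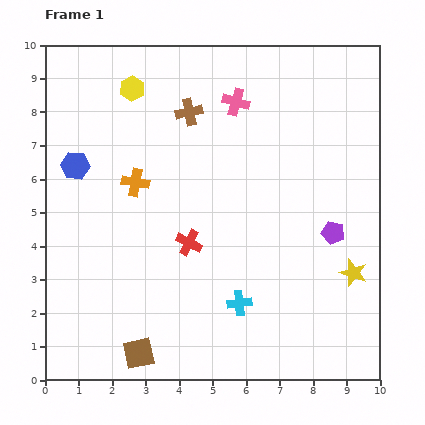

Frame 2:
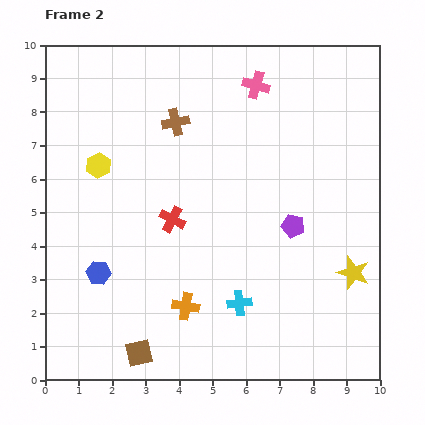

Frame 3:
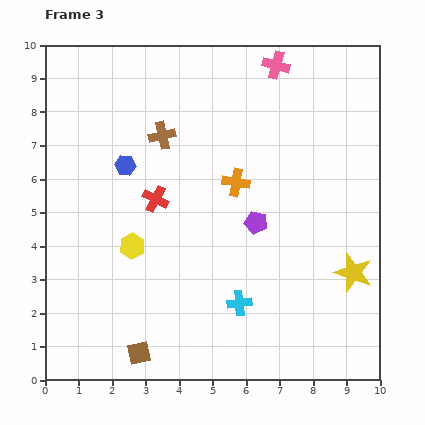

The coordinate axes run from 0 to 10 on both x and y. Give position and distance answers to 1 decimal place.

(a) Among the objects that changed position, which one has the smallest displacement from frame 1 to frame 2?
the brown cross

(moved 0.5)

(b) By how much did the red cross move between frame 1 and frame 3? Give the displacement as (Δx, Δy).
(-1.0, 1.3)

The red cross was at (4.3, 4.1) in frame 1 and (3.3, 5.4) in frame 3.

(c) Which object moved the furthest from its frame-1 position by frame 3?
the yellow hexagon

(moved 4.7; next 3.0)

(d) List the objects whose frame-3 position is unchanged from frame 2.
the cyan cross, the brown square, the yellow star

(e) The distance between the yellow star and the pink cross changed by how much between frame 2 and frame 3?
+0.3

Distance in frame 2: 6.3. Distance in frame 3: 6.6.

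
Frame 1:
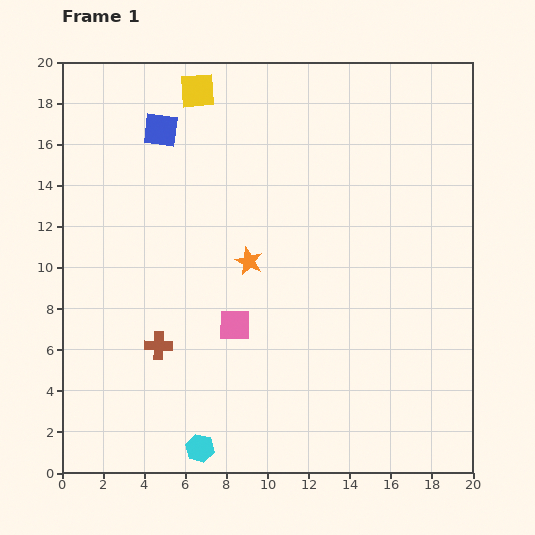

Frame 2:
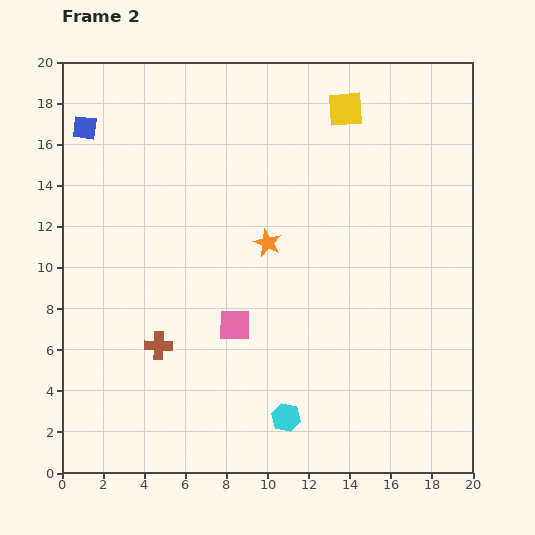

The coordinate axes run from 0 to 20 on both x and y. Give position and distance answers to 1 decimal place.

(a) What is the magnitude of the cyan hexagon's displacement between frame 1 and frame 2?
4.5

The cyan hexagon moved from (6.7, 1.2) to (10.9, 2.7), a distance of √(4.2² + 1.5²) ≈ 4.5.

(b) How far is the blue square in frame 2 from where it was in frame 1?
3.7

The blue square moved from (4.8, 16.7) to (1.1, 16.8), a distance of √(3.7² + 0.1²) ≈ 3.7.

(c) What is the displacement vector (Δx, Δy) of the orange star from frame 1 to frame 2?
(0.9, 0.9)

The orange star was at (9.1, 10.3) in frame 1 and (10.0, 11.2) in frame 2.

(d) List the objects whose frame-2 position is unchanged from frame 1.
the pink square, the brown cross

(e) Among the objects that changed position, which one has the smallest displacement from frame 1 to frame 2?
the orange star

(moved 1.3)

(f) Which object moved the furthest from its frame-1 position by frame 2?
the yellow square

(moved 7.3; next 4.5)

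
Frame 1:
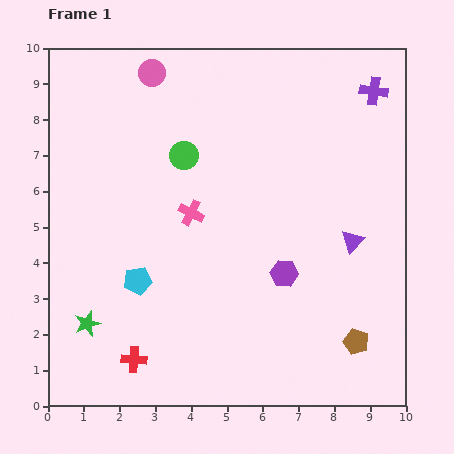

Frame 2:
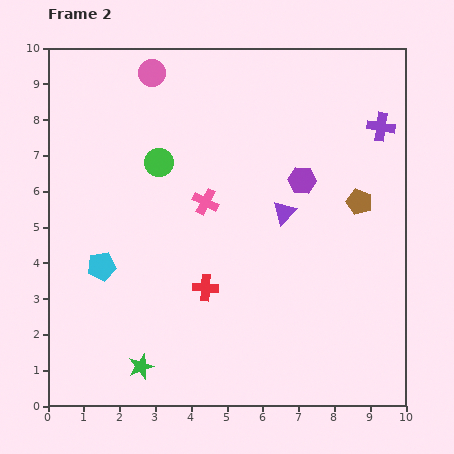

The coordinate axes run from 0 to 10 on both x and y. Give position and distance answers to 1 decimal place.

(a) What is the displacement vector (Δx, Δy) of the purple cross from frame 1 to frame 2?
(0.2, -1.0)

The purple cross was at (9.1, 8.8) in frame 1 and (9.3, 7.8) in frame 2.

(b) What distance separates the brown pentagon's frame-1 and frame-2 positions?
3.9

The brown pentagon moved from (8.6, 1.8) to (8.7, 5.7), a distance of √(0.1² + 3.9²) ≈ 3.9.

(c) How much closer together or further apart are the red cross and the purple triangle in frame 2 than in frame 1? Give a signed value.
-3.9

Distance in frame 1: 6.9. Distance in frame 2: 3.0.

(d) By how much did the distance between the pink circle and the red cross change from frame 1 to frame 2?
-1.8

Distance in frame 1: 8.0. Distance in frame 2: 6.2.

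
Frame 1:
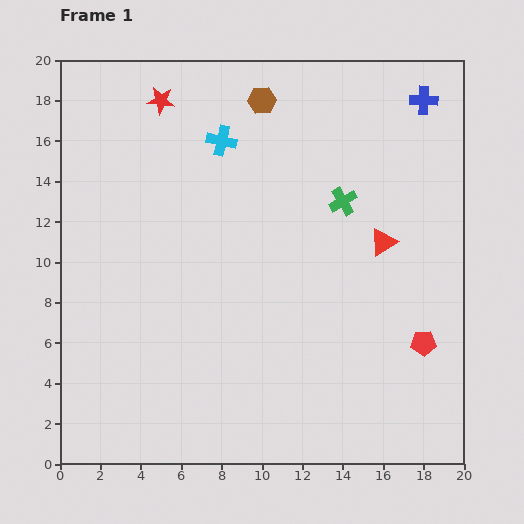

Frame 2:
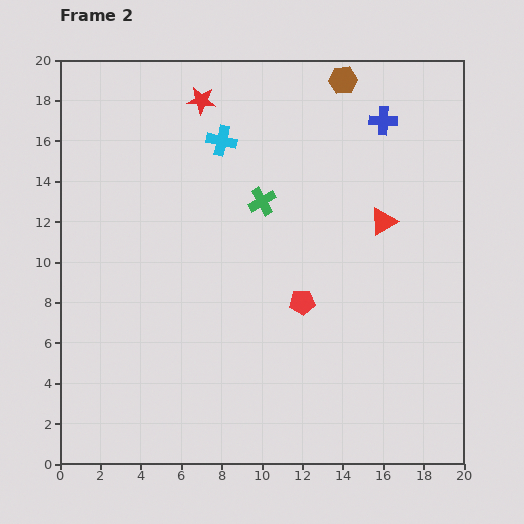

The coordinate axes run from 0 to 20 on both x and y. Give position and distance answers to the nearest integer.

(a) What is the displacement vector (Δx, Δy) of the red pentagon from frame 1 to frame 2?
(-6, 2)

The red pentagon was at (18, 6) in frame 1 and (12, 8) in frame 2.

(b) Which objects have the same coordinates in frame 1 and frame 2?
the cyan cross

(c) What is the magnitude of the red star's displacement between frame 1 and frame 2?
2

The red star moved from (5, 18) to (7, 18), a distance of √(2² + 0²) ≈ 2.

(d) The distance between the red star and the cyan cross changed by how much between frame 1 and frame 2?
-2

Distance in frame 1: 4. Distance in frame 2: 2.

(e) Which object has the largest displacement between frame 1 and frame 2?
the red pentagon

(moved 6; next 4)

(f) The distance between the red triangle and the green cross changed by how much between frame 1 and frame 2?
+3

Distance in frame 1: 3. Distance in frame 2: 6.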